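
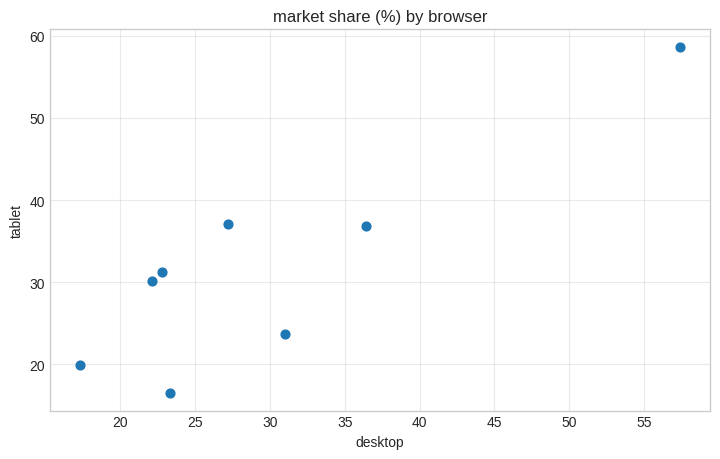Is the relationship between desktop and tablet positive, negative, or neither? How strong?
Points are positively correlated; strong (|r| ≈ 0.9).

positive, strong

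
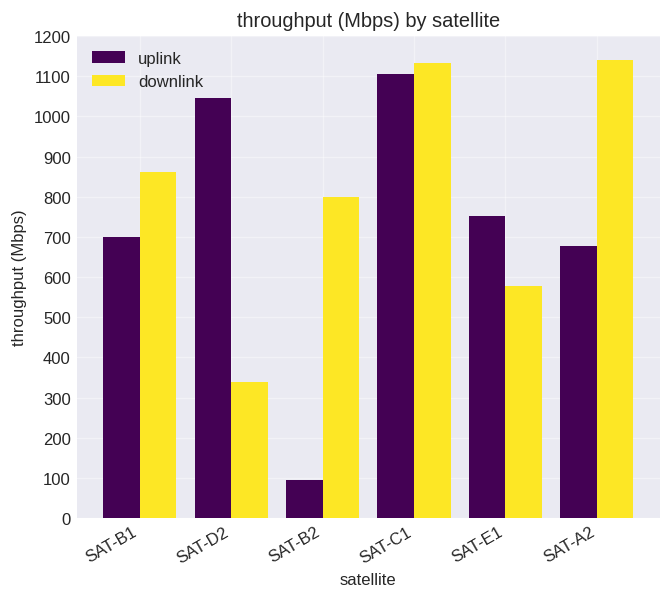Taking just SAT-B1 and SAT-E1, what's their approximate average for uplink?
≈ 750

(700 + 800) / 2 ≈ 750.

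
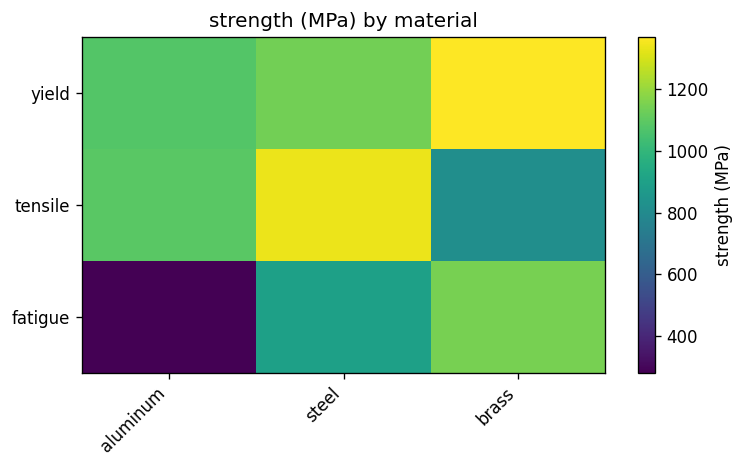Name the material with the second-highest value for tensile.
aluminum

Top 3 for tensile: steel ≈ 1300, aluminum ≈ 1100, brass ≈ 800.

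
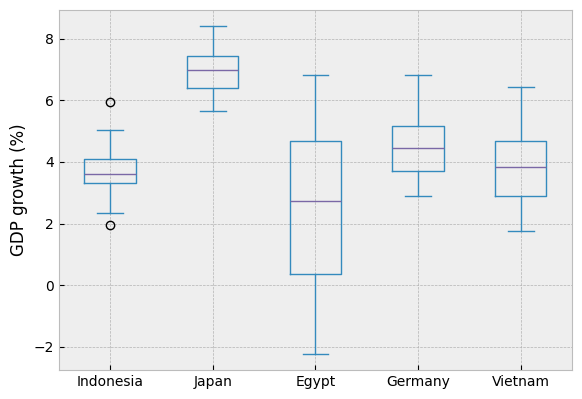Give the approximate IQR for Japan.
≈ 1.0

Q3 ≈ 7.5, Q1 ≈ 6.5; IQR ≈ 1.0.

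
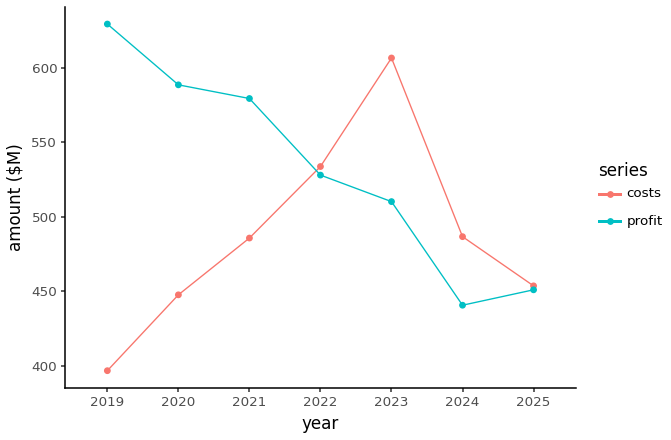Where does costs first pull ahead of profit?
2022

2021: costs ≈ 480 vs profit ≈ 580 (not yet); 2022: costs ≈ 540 vs profit ≈ 520 (first crossover).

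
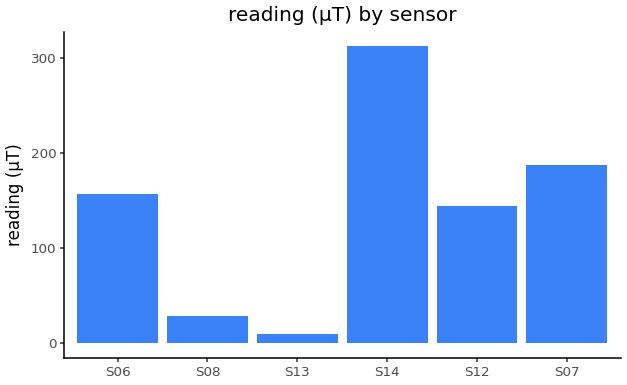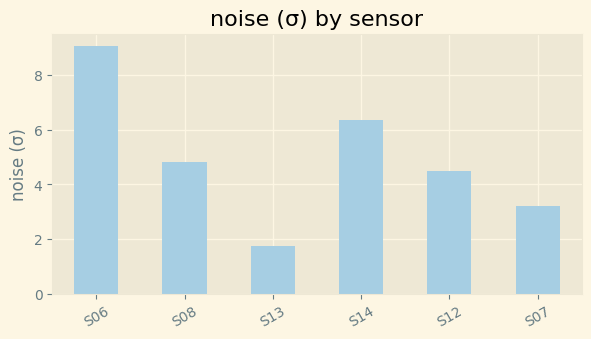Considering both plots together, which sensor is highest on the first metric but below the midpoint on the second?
Chart 2 median noise (σ) ≈ 5; below-median sensors: S13, S12, S07. Among those, S07 has the highest reading (µT) (≈ 200).

S07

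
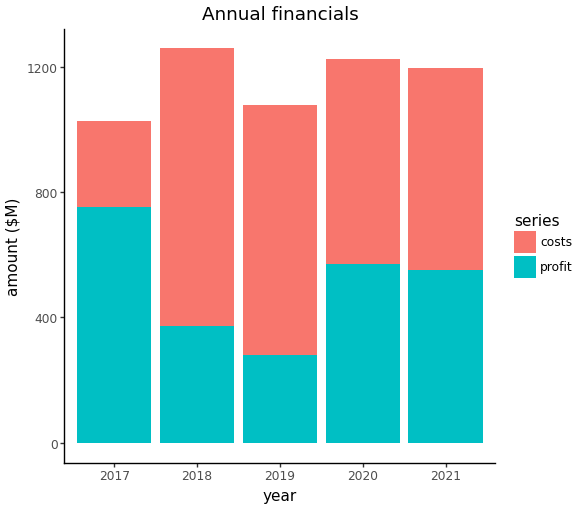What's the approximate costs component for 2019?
≈ 800

costs top ≈ 1000, bottom ≈ 200; segment ≈ 800.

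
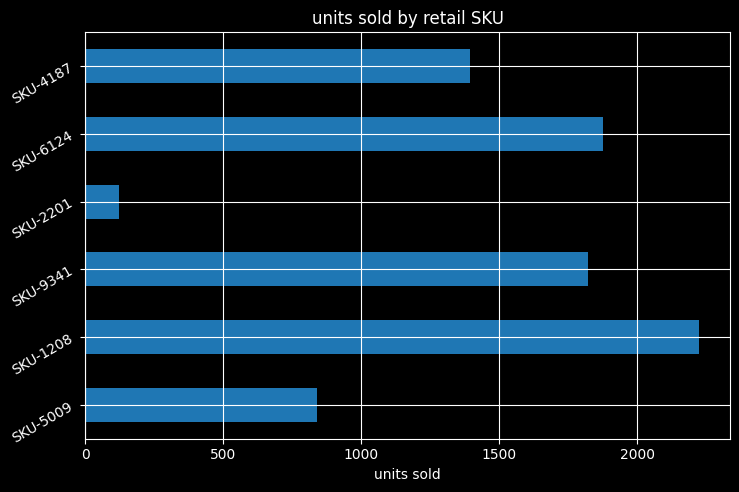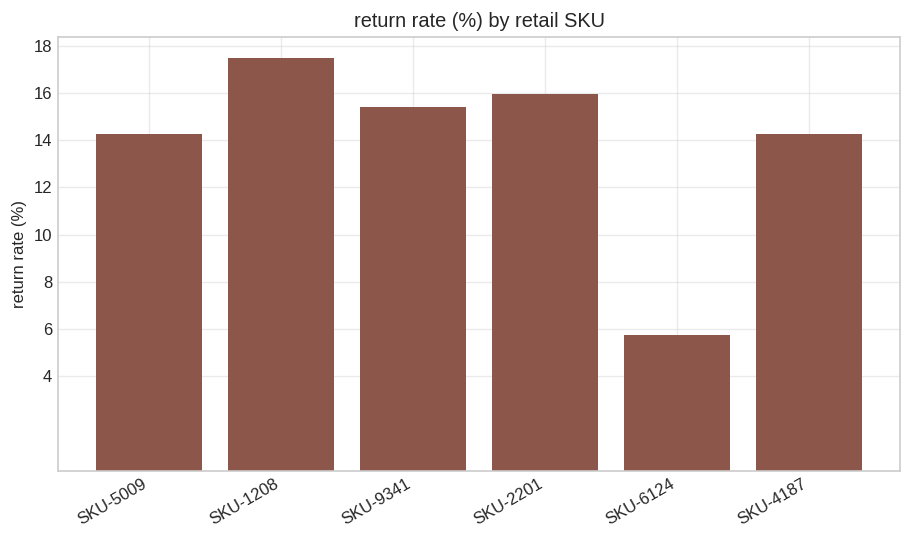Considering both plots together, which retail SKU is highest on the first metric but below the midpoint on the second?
Chart 2 median return rate (%) ≈ 14; below-median retail SKUs: SKU-5009, SKU-6124, SKU-4187. Among those, SKU-6124 has the highest units sold (≈ 2000).

SKU-6124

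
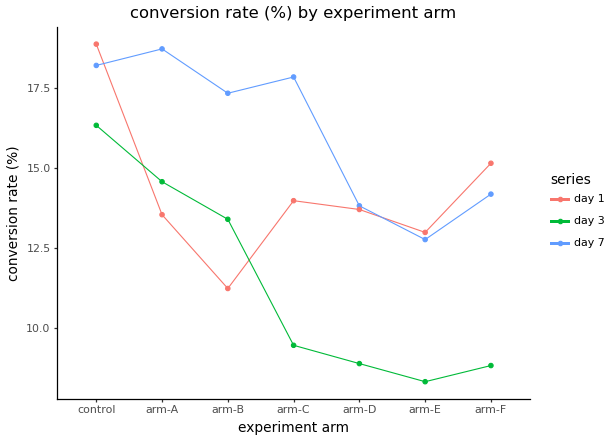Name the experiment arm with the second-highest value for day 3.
arm-A

Top 3 for day 3: control ≈ 16, arm-A ≈ 15, arm-B ≈ 13.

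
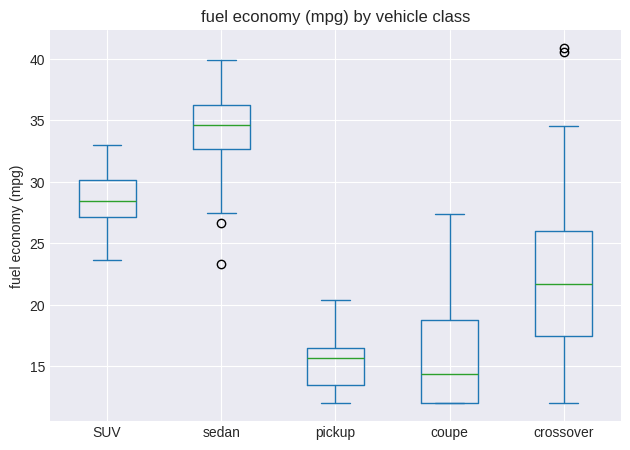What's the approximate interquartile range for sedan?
Q3 ≈ 36, Q1 ≈ 32; IQR ≈ 4.

≈ 4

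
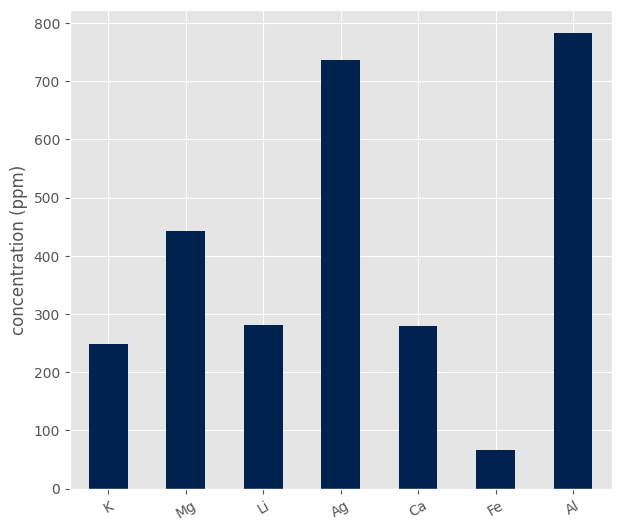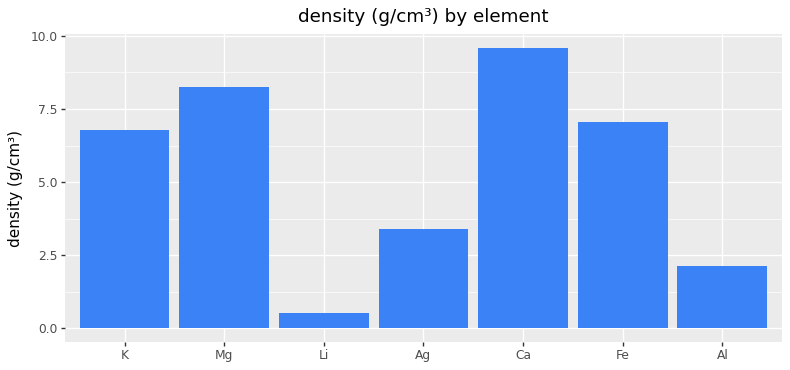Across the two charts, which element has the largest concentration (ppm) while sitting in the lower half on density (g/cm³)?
Al

Chart 2 median density (g/cm³) ≈ 7; below-median elements: Li, Ag, Al. Among those, Al has the highest concentration (ppm) (≈ 800).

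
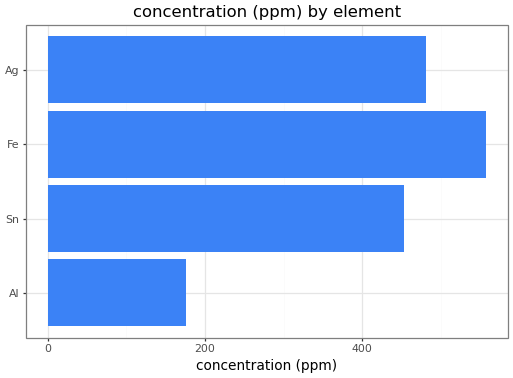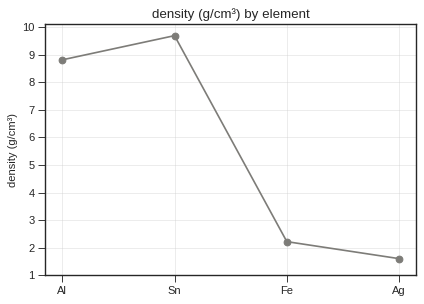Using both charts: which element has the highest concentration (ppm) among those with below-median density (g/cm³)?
Chart 2 median density (g/cm³) ≈ 6; below-median elements: Fe, Ag. Among those, Fe has the highest concentration (ppm) (≈ 600).

Fe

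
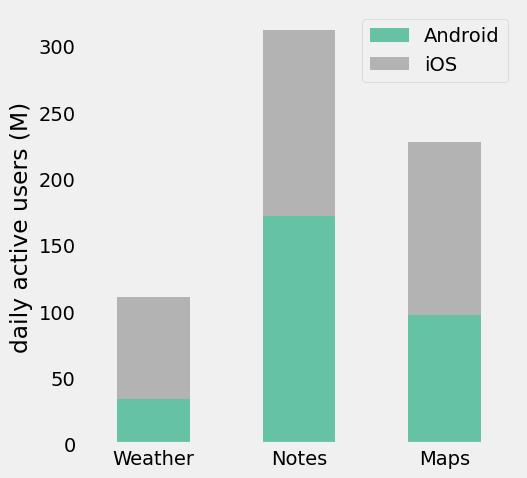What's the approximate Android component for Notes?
Android top ≈ 150, bottom ≈ 0; segment ≈ 150.

≈ 150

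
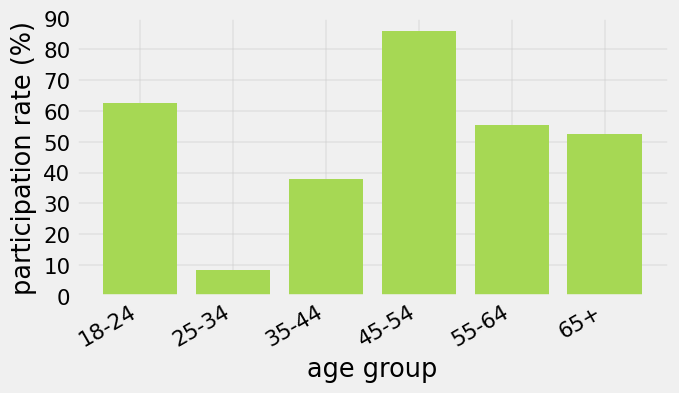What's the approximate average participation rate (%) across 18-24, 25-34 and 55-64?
(60 + 10 + 60) / 3 ≈ 43.

≈ 43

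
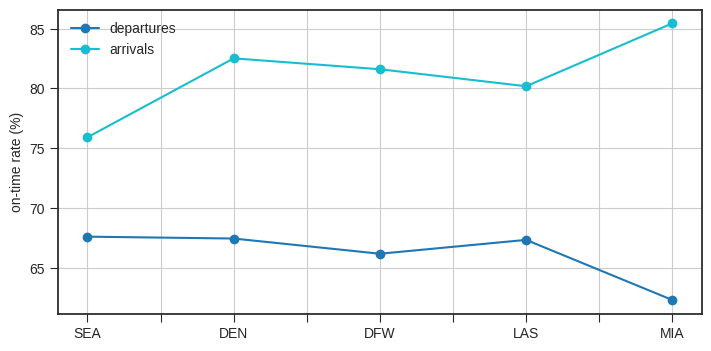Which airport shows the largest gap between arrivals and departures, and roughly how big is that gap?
MIA, ≈ 24 %

MIA: arrivals ≈ 86, departures ≈ 62 → gap ≈ 24. Next-largest (DFW) is only ≈ 16.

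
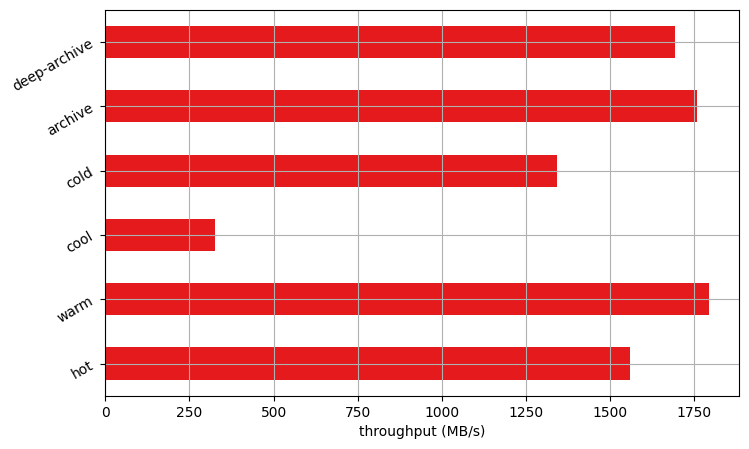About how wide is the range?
Max warm ≈ 1800, min cool ≈ 400; range ≈ 1400.

≈ 1400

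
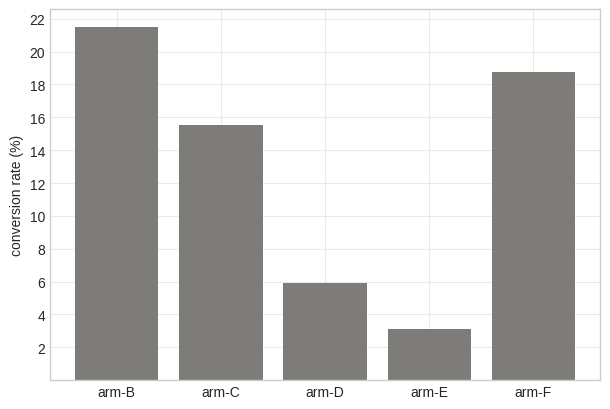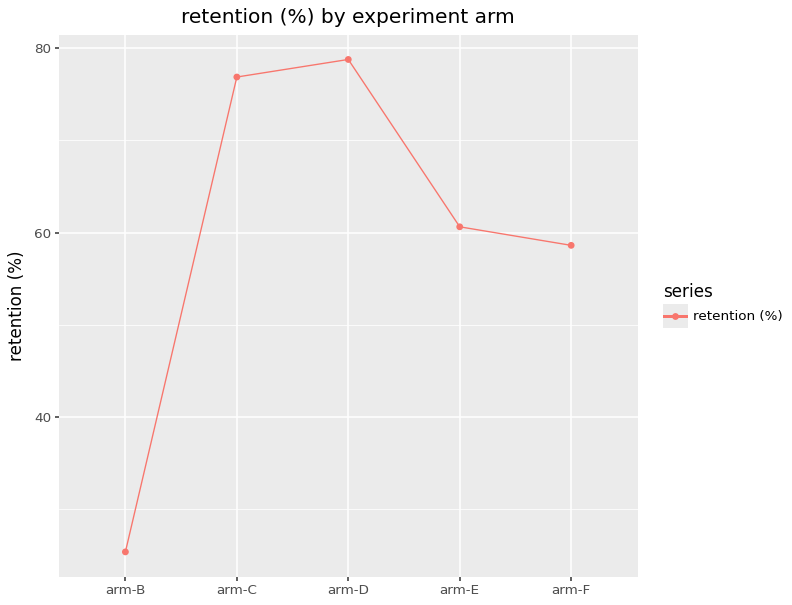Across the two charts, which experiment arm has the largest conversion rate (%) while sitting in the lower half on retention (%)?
arm-B

Chart 2 median retention (%) ≈ 60; below-median experiment arms: arm-B, arm-F. Among those, arm-B has the highest conversion rate (%) (≈ 22).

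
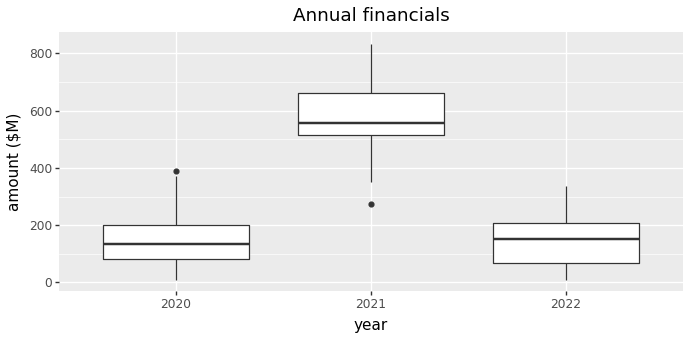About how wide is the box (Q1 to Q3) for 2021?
Q3 ≈ 650, Q1 ≈ 500; IQR ≈ 150.

≈ 150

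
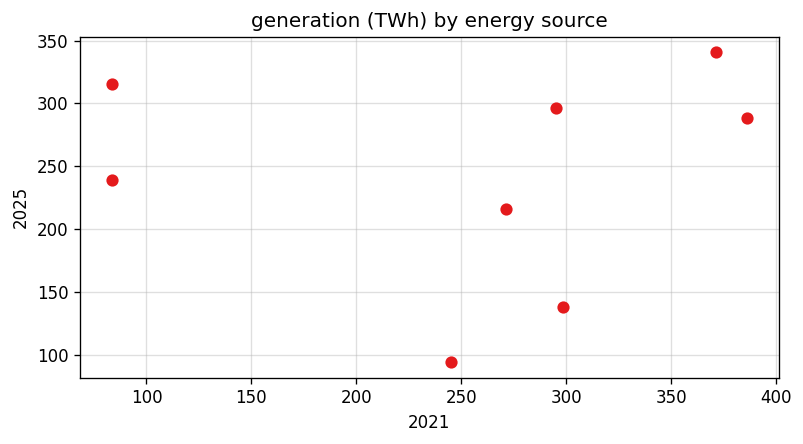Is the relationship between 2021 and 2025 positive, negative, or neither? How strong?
Points are roughly uncorrelated; weak (|r| ≈ 0.1).

no clear correlation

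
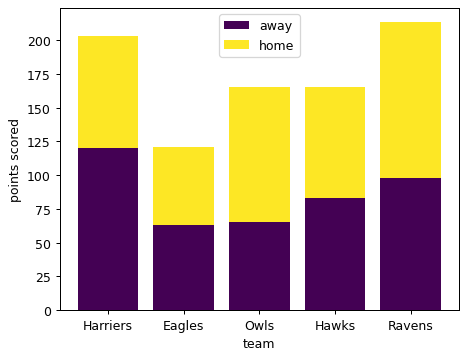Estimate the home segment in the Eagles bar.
home top ≈ 120, bottom ≈ 60; segment ≈ 60.

≈ 60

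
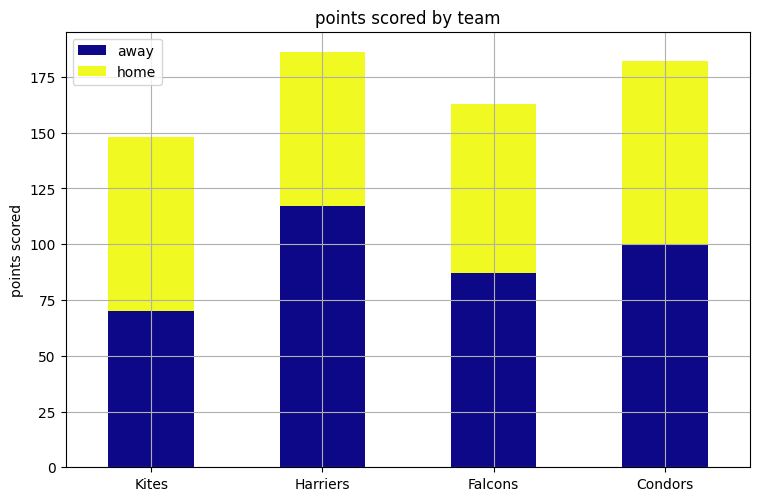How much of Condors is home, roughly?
≈ 80

home top ≈ 180, bottom ≈ 100; segment ≈ 80.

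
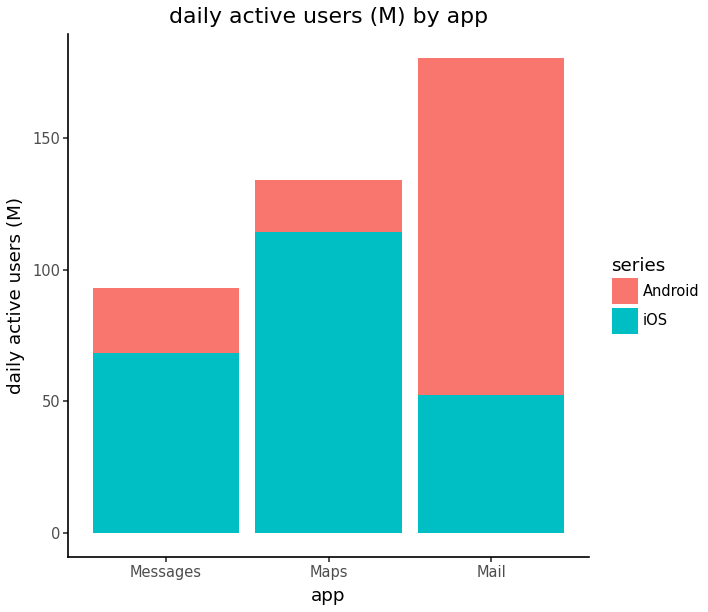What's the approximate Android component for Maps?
Android top ≈ 140, bottom ≈ 120; segment ≈ 20.

≈ 20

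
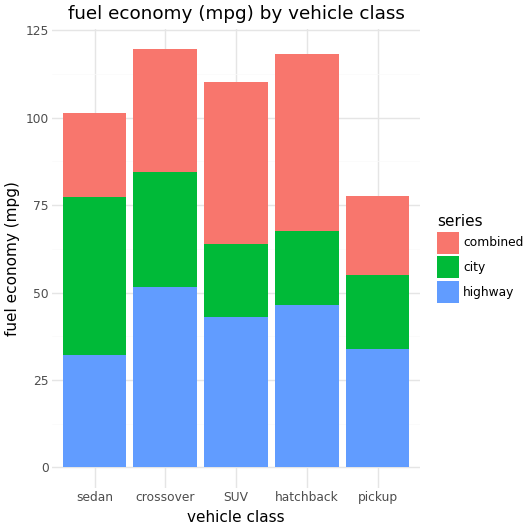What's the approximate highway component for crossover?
≈ 50

highway top ≈ 50, bottom ≈ 0; segment ≈ 50.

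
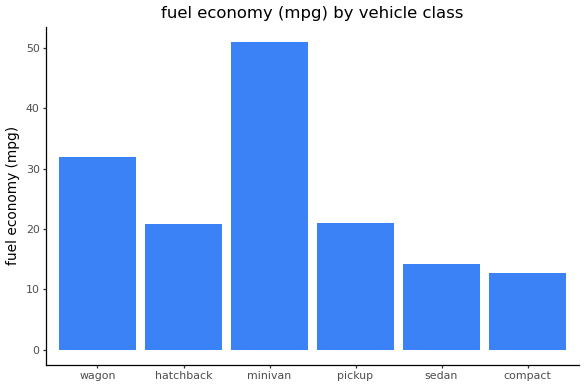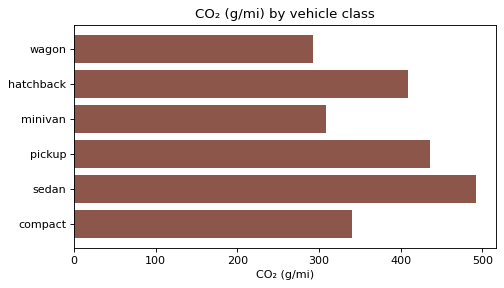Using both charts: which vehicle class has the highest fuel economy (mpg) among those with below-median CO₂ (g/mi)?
Chart 2 median CO₂ (g/mi) ≈ 350; below-median vehicle classes: wagon, minivan, compact. Among those, minivan has the highest fuel economy (mpg) (≈ 50).

minivan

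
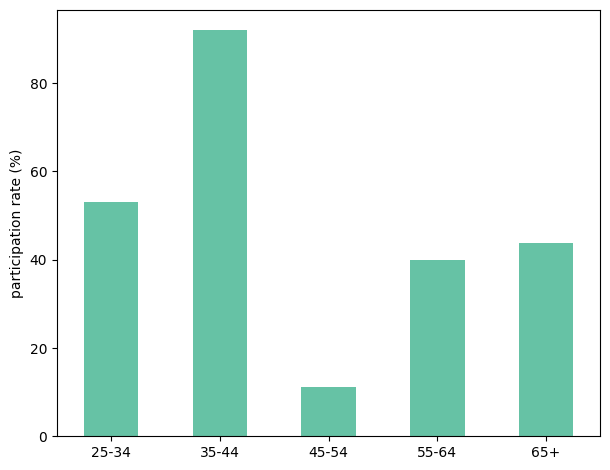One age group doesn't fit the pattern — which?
35-44 ≈ 90; the rest sit between ≈ 10 and ≈ 50.

35-44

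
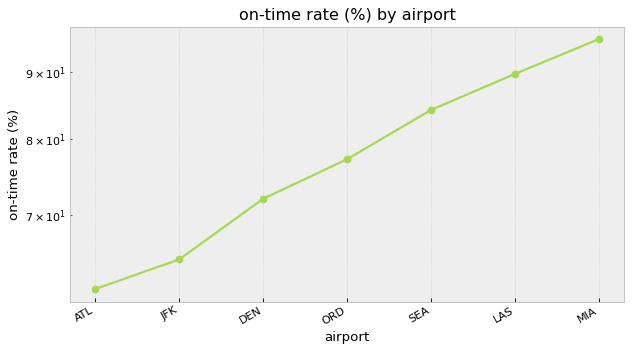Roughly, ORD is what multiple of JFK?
ORD ≈ 75, JFK ≈ 65; 75/65 ≈ 1.15.

≈ 1.15×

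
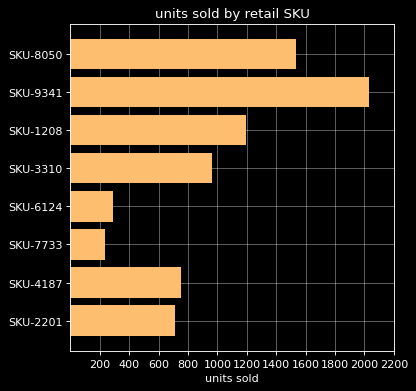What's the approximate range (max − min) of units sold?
Max SKU-9341 ≈ 2000, min SKU-7733 ≈ 200; range ≈ 1800.

≈ 1800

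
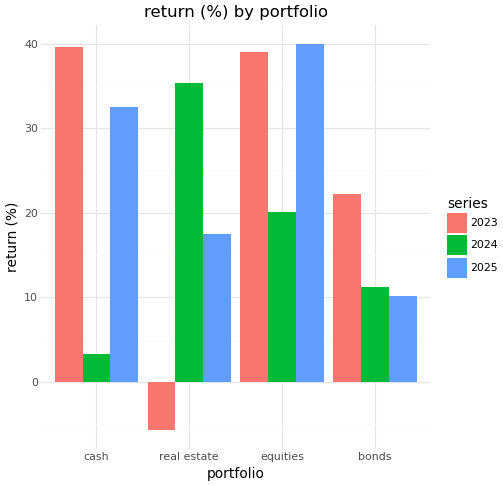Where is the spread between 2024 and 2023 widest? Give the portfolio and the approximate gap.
real estate: 2024 ≈ 35, 2023 ≈ -5 → gap ≈ 40. Next-largest (cash) is only ≈ 35.

real estate, ≈ 40 %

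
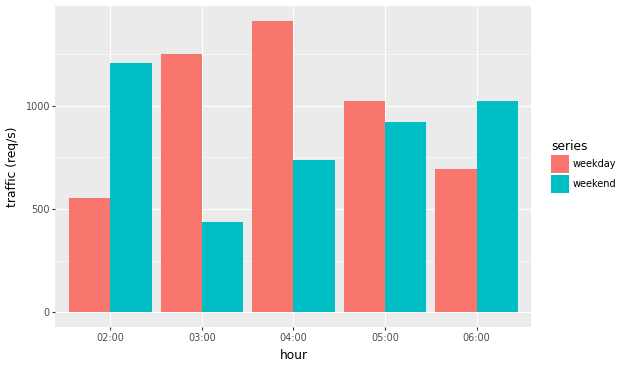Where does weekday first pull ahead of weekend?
02:00: weekday ≈ 600 vs weekend ≈ 1200 (not yet); 03:00: weekday ≈ 1200 vs weekend ≈ 400 (first crossover).

03:00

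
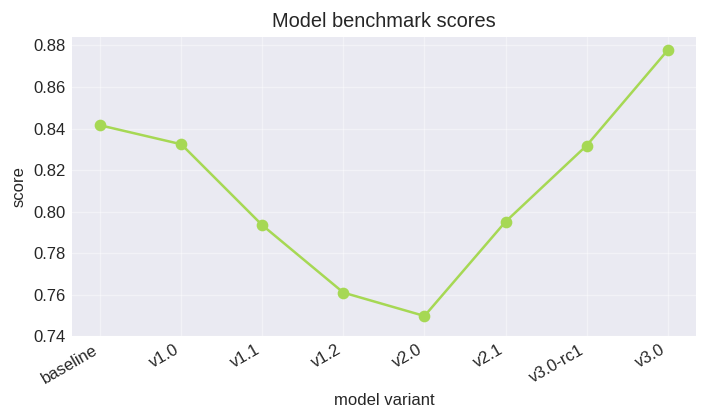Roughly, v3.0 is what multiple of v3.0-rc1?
≈ 1.05×

v3.0 ≈ 0.88, v3.0-rc1 ≈ 0.84; 0.88/0.84 ≈ 1.05.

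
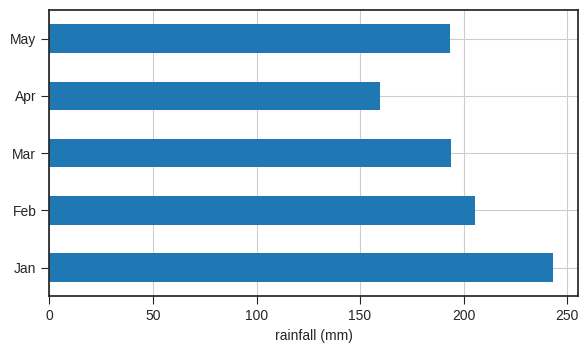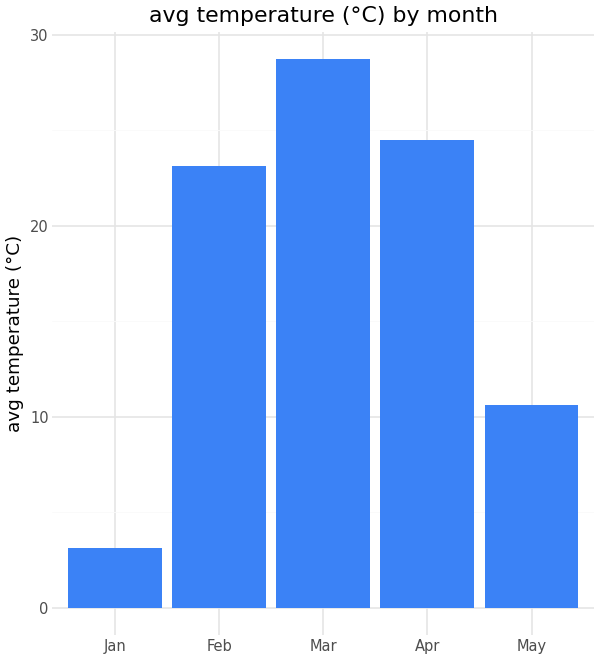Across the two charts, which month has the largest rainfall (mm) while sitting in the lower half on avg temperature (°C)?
Jan

Chart 2 median avg temperature (°C) ≈ 25; below-median months: Jan, May. Among those, Jan has the highest rainfall (mm) (≈ 250).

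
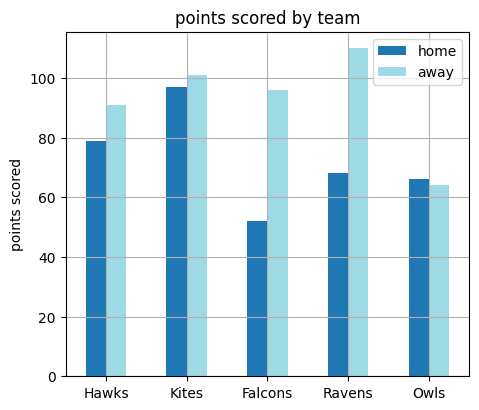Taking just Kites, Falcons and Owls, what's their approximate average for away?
(100 + 100 + 60) / 3 ≈ 87.

≈ 87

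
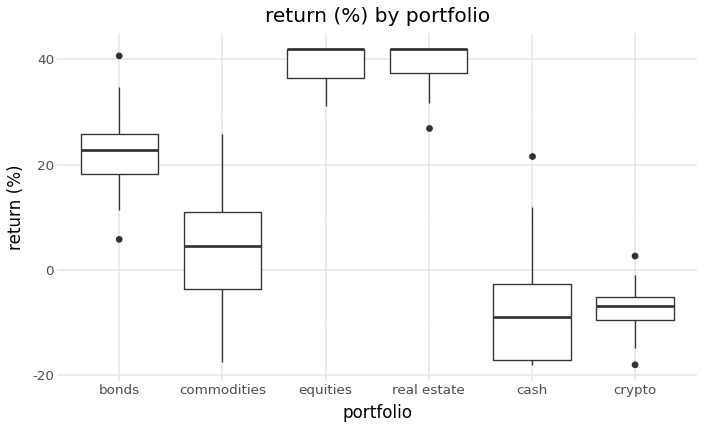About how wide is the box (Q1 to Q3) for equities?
≈ 5

Q3 ≈ 40, Q1 ≈ 35; IQR ≈ 5.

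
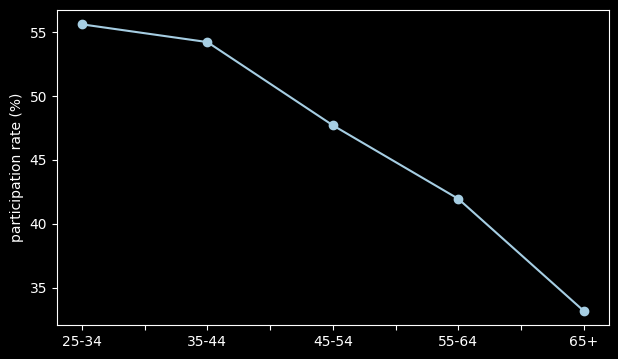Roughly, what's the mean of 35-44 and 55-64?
(54 + 42) / 2 ≈ 48.

≈ 48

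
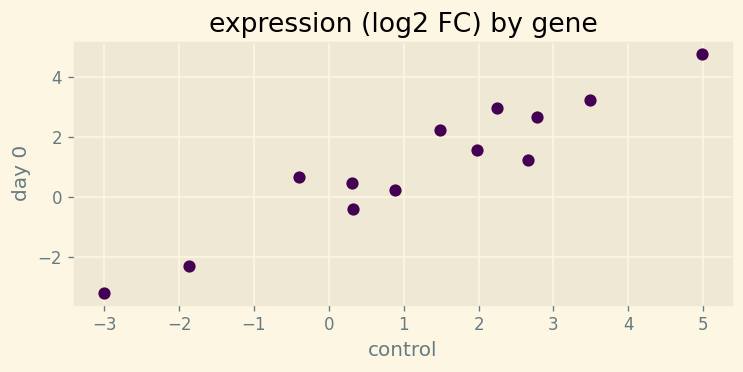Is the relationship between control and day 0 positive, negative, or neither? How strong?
Points are positively correlated; strong (|r| ≈ 1.0).

positive, strong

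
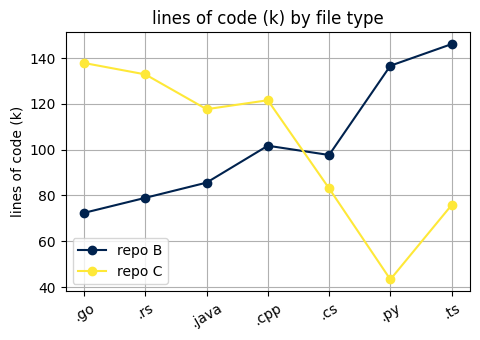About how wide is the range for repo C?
Max .go ≈ 140, min .py ≈ 40; range ≈ 100.

≈ 100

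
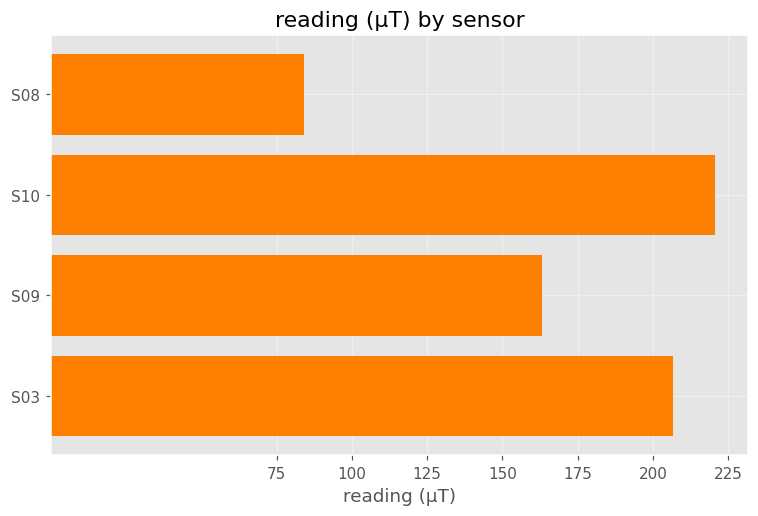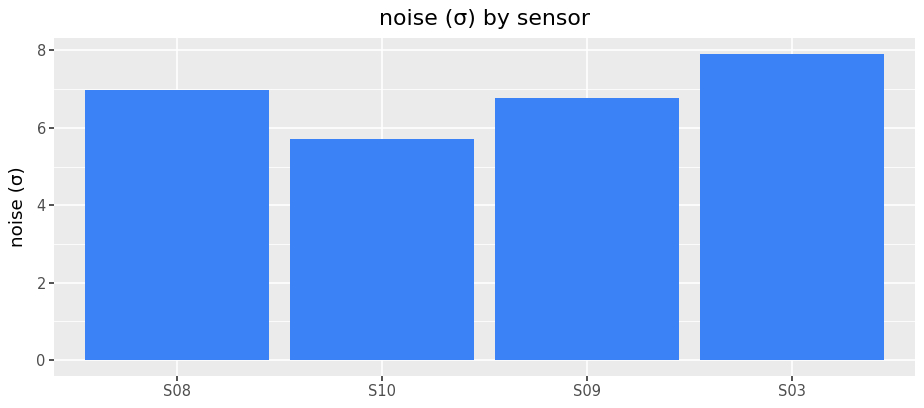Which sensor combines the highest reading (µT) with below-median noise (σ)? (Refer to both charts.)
Chart 2 median noise (σ) ≈ 7; below-median sensors: S10, S09. Among those, S10 has the highest reading (µT) (≈ 225).

S10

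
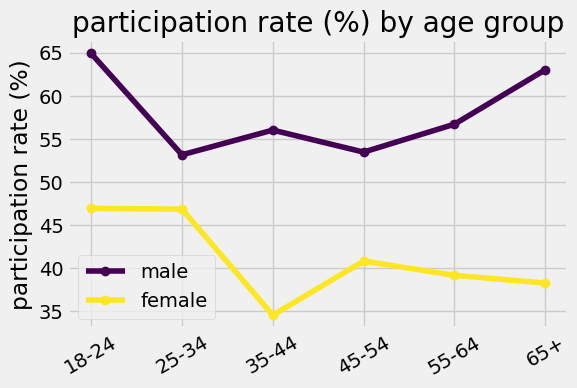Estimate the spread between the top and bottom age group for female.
≈ 10

Max 18-24 ≈ 45, min 35-44 ≈ 35; range ≈ 10.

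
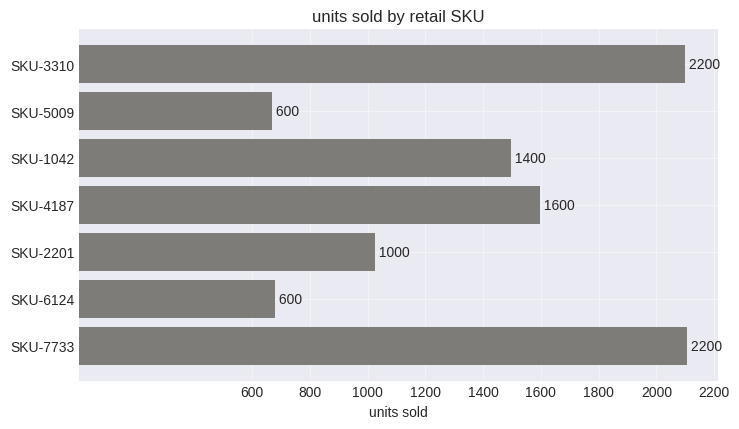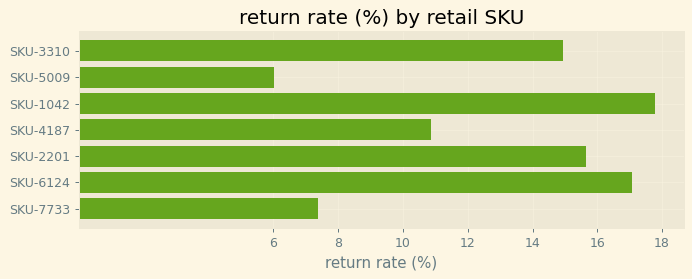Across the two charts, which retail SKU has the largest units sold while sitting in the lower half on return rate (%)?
SKU-7733

Chart 2 median return rate (%) ≈ 14; below-median retail SKUs: SKU-5009, SKU-4187, SKU-7733. Among those, SKU-7733 has the highest units sold (≈ 2200).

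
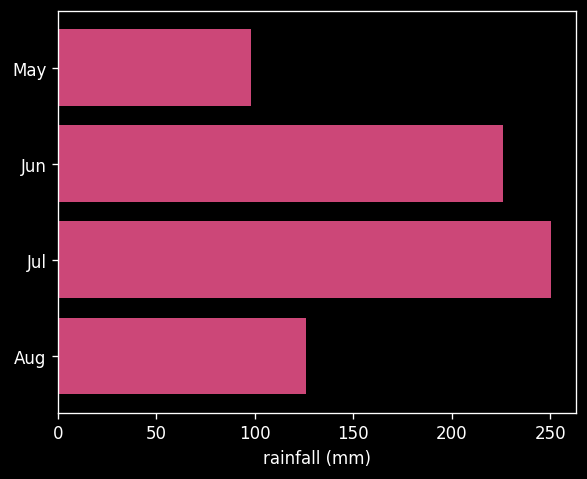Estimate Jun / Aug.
Jun ≈ 225, Aug ≈ 125; 225/125 ≈ 1.8.

≈ 1.8×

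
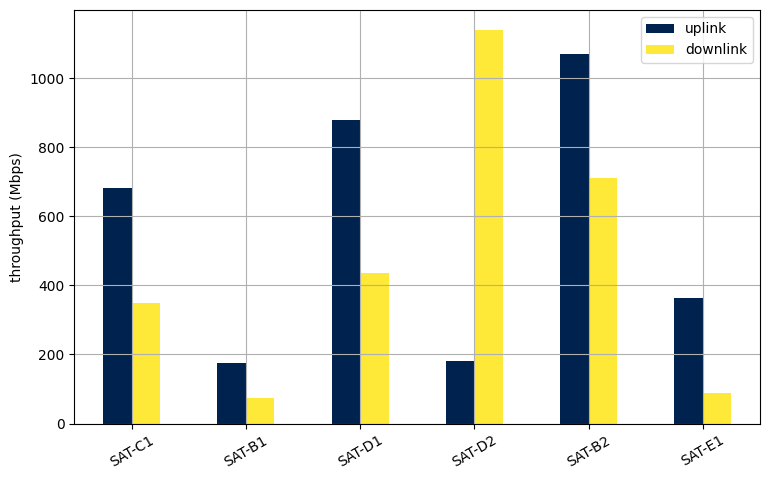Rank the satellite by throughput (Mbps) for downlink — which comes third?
Top 4 for downlink: SAT-D2 ≈ 1100, SAT-B2 ≈ 700, SAT-D1 ≈ 400, SAT-C1 ≈ 300.

SAT-D1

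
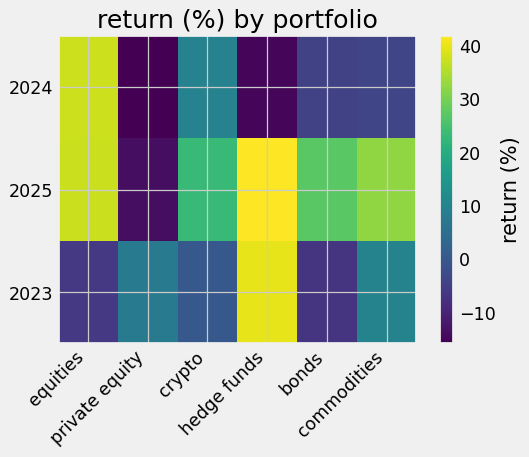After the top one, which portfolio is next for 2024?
crypto

Top 3 for 2024: equities ≈ 40, crypto ≈ 10, commodities ≈ -5.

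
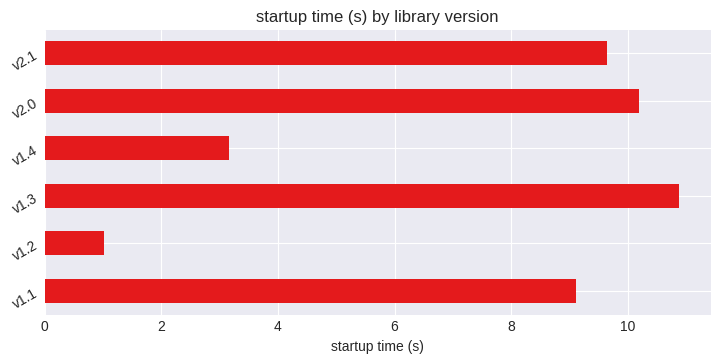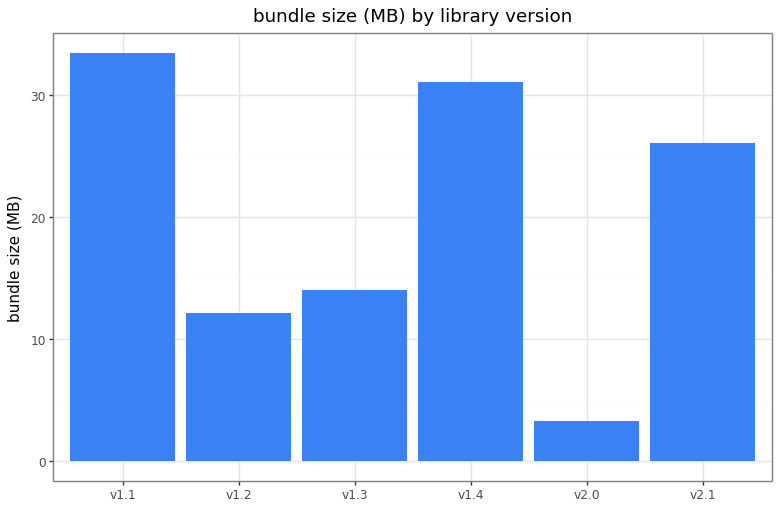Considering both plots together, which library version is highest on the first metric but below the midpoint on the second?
Chart 2 median bundle size (MB) ≈ 20; below-median library versions: v1.2, v1.3, v2.0. Among those, v1.3 has the highest startup time (s) (≈ 11).

v1.3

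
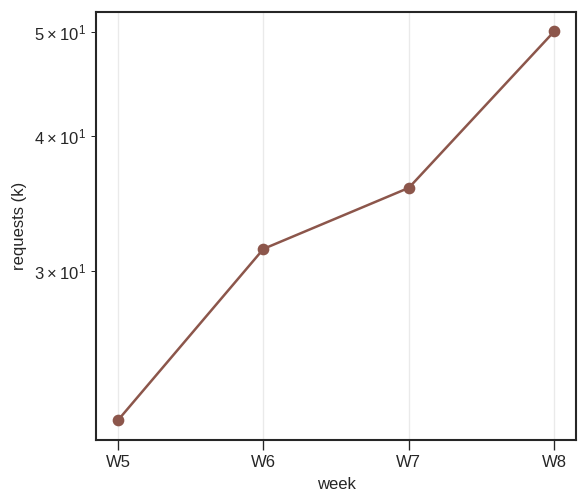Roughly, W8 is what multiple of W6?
W8 ≈ 50, W6 ≈ 30; 50/30 ≈ 1.67.

≈ 1.67×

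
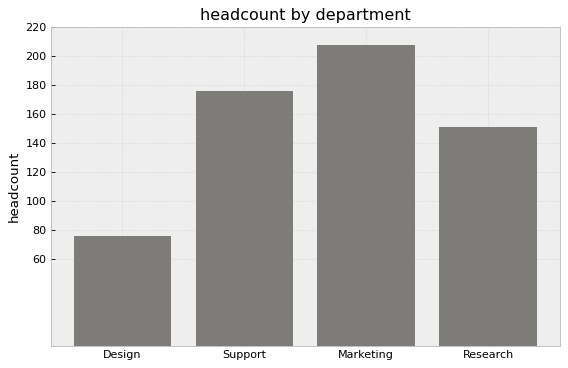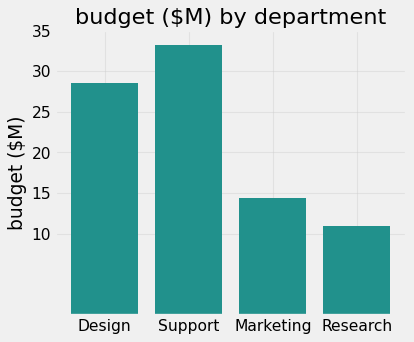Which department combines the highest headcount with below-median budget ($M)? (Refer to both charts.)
Marketing

Chart 2 median budget ($M) ≈ 20; below-median departments: Marketing, Research. Among those, Marketing has the highest headcount (≈ 200).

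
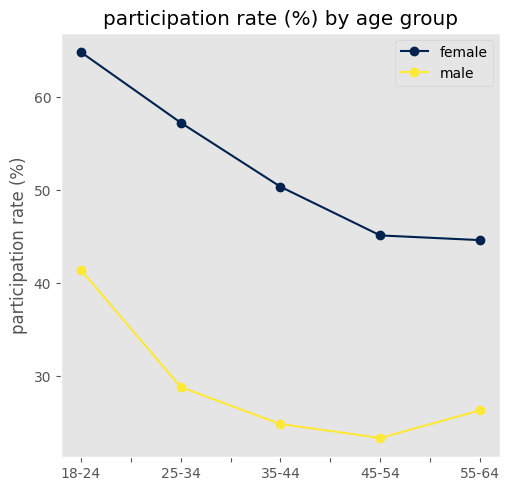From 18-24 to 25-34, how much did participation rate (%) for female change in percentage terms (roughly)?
≈ -15.4%

18-24 ≈ 65, 25-34 ≈ 55; (55 − 65) / 65 ≈ -15.4%.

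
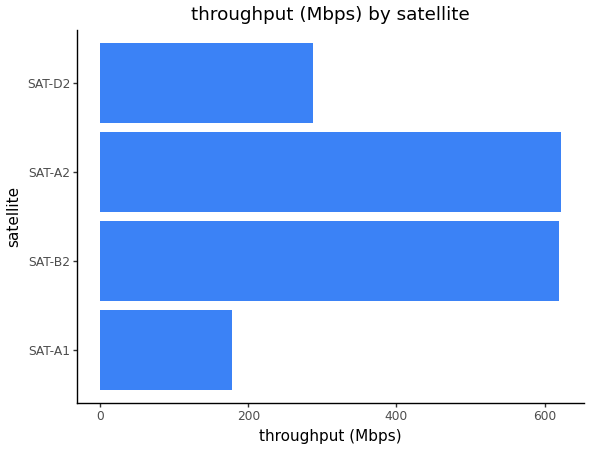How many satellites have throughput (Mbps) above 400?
Above 400: SAT-B2, SAT-A2.

2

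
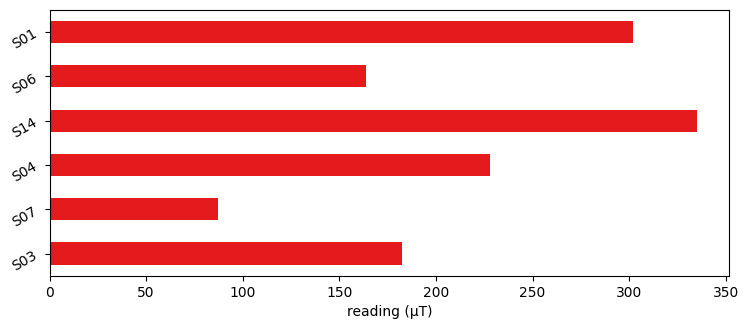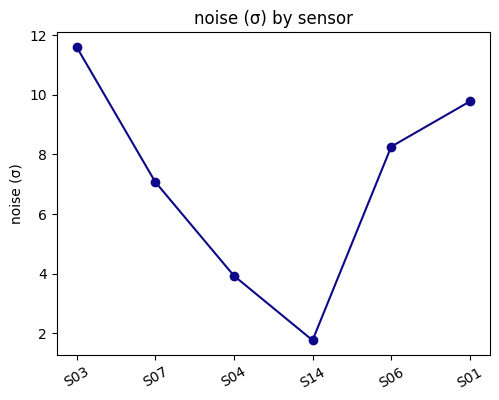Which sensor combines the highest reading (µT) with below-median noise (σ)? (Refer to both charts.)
Chart 2 median noise (σ) ≈ 8; below-median sensors: S07, S04, S14. Among those, S14 has the highest reading (µT) (≈ 350).

S14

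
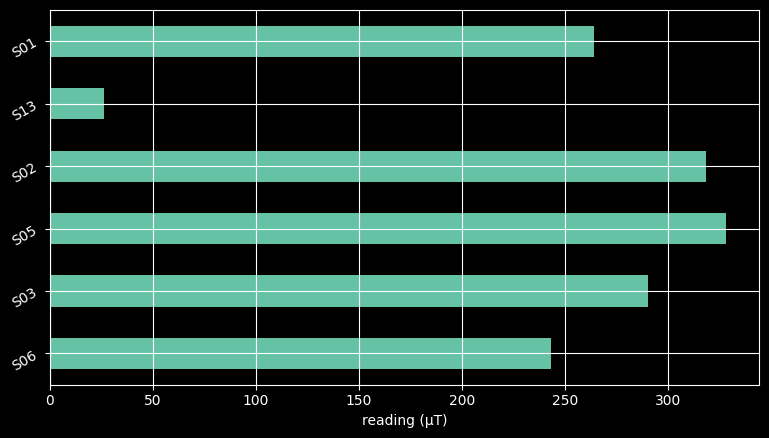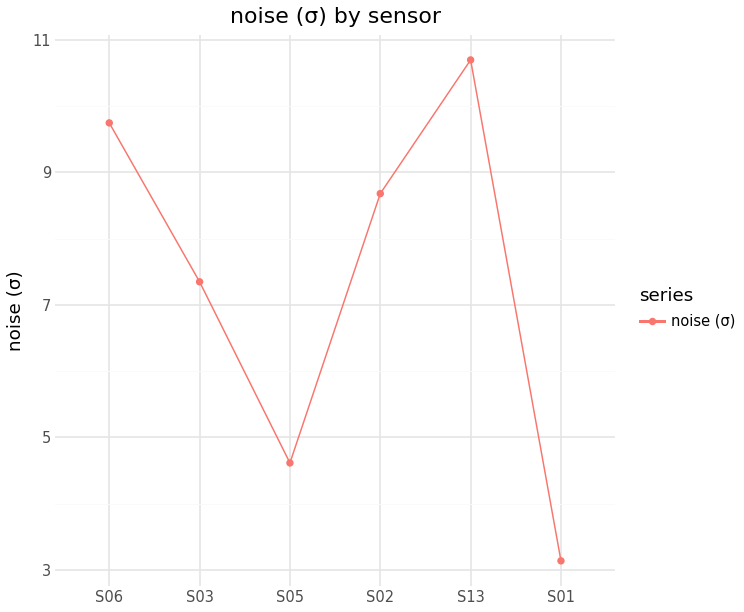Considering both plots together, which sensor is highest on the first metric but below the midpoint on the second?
S05

Chart 2 median noise (σ) ≈ 8; below-median sensors: S03, S05, S01. Among those, S05 has the highest reading (µT) (≈ 350).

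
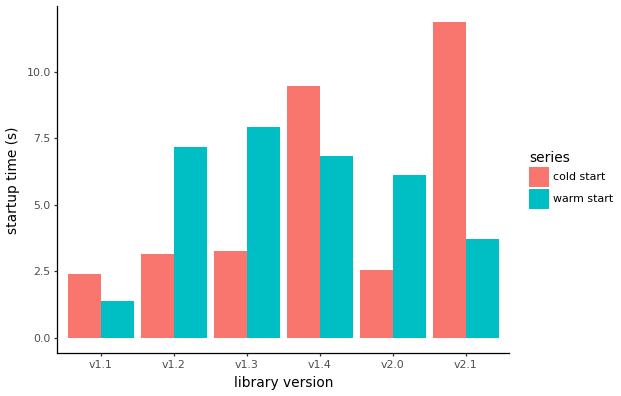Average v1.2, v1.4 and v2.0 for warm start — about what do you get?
≈ 7

(7 + 7 + 6) / 3 ≈ 7.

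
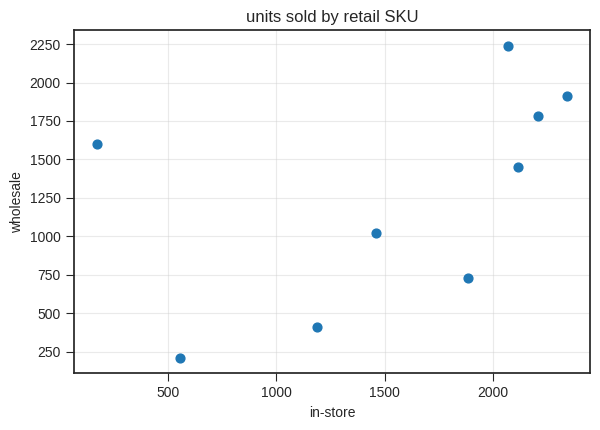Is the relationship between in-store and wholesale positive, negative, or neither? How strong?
positive, moderate

Points are positively correlated; moderate (|r| ≈ 0.5).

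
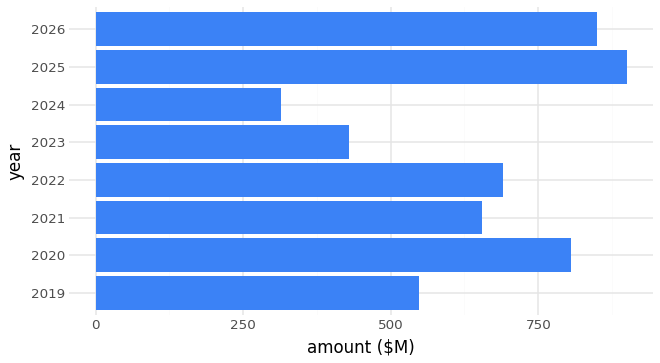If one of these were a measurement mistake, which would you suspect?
2024 ≈ 300; the rest sit between ≈ 400 and ≈ 900.

2024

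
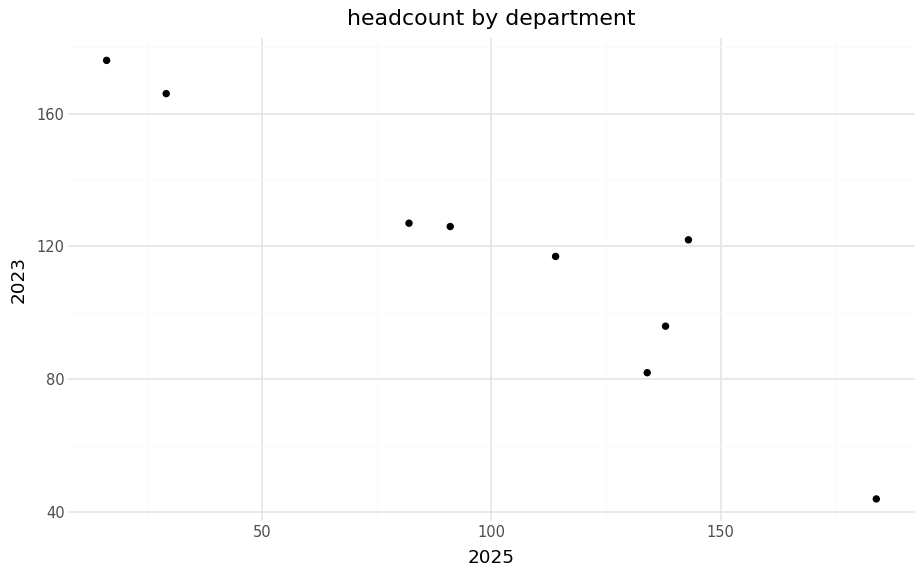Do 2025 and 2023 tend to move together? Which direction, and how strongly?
negative, strong

Points are negatively correlated; strong (|r| ≈ 0.9).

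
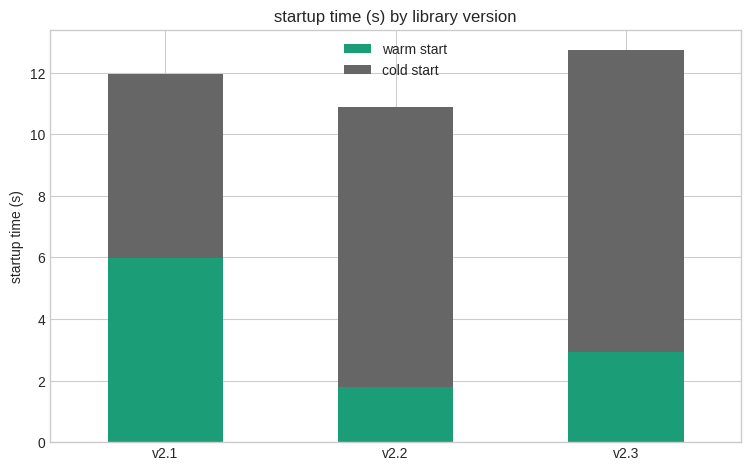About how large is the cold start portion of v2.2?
cold start top ≈ 10, bottom ≈ 2; segment ≈ 8.

≈ 8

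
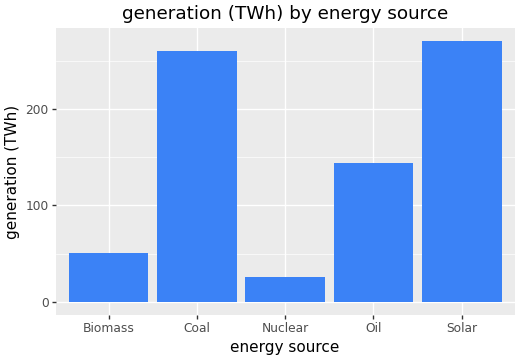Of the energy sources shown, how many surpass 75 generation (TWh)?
Above 75: Coal, Oil, Solar.

3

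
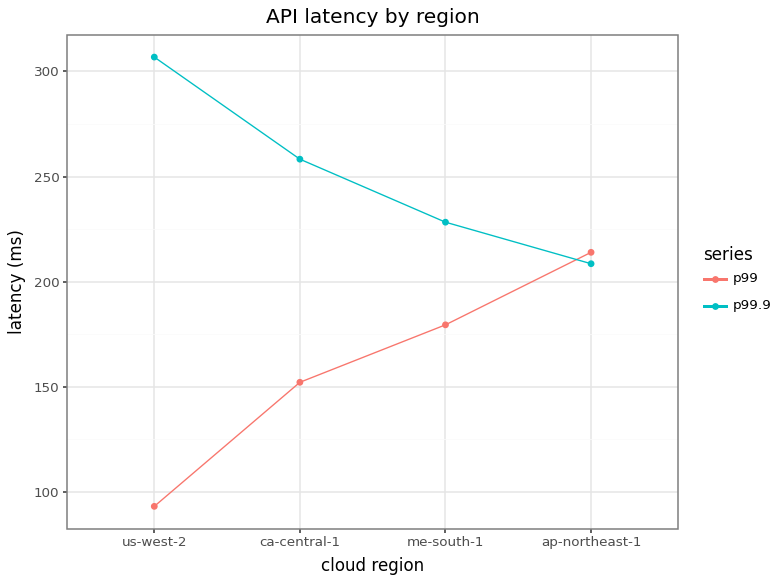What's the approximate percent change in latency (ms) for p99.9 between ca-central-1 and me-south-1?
ca-central-1 ≈ 260, me-south-1 ≈ 220; (220 − 260) / 260 ≈ -15.4%.

≈ -15.4%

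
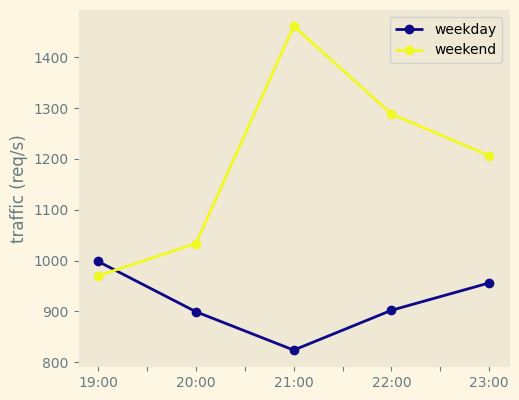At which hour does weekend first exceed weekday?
20:00

19:00: weekend ≈ 1000 vs weekday ≈ 1000 (not yet); 20:00: weekend ≈ 1000 vs weekday ≈ 900 (first crossover).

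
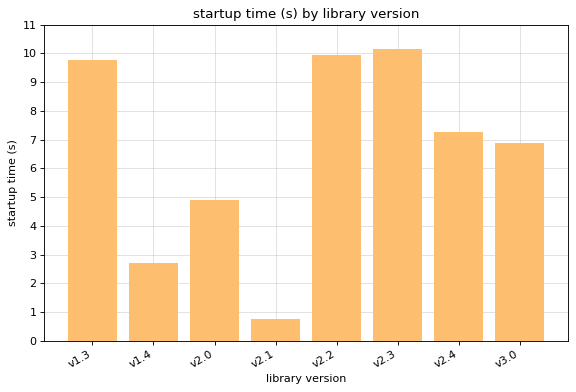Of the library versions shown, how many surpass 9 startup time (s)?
Above 9: v1.3, v2.2, v2.3.

3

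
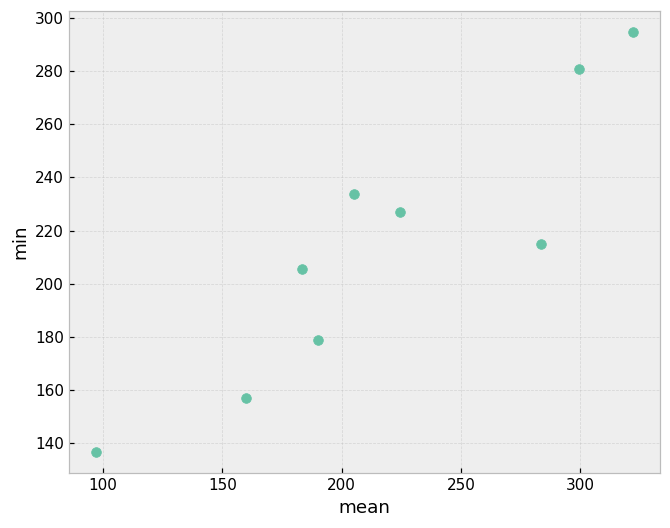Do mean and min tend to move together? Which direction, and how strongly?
positive, strong

Points are positively correlated; strong (|r| ≈ 0.9).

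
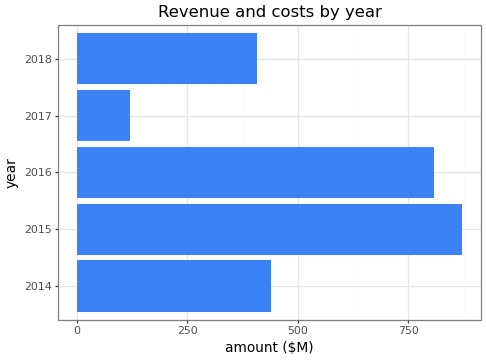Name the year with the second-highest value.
Top 3: 2015 ≈ 900, 2016 ≈ 800, 2014 ≈ 400.

2016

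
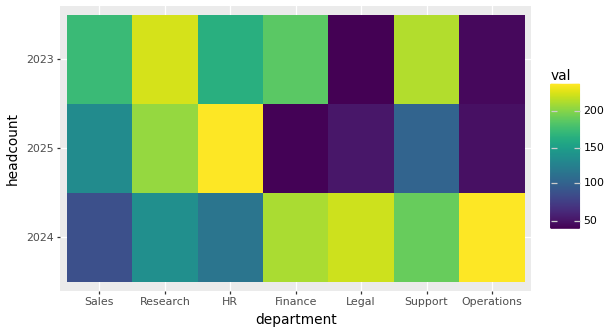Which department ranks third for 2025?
Sales

Top 4 for 2025: HR ≈ 240, Research ≈ 200, Sales ≈ 140, Support ≈ 100.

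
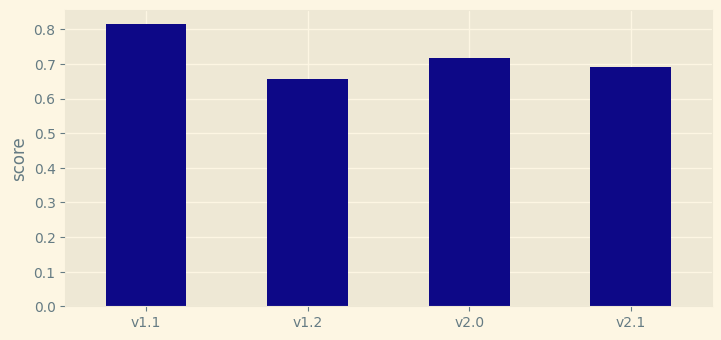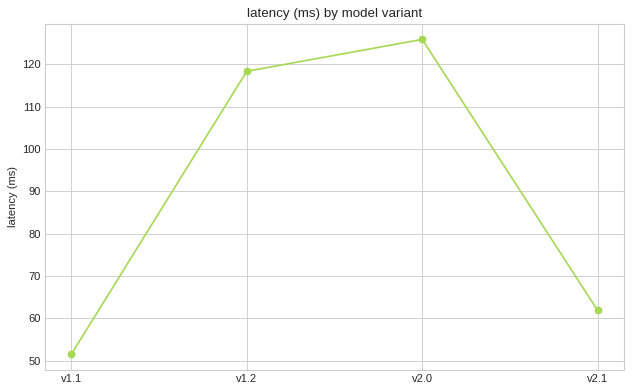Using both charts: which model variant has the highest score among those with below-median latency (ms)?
Chart 2 median latency (ms) ≈ 100; below-median model variants: v1.1, v2.1. Among those, v1.1 has the highest score (≈ 0.8).

v1.1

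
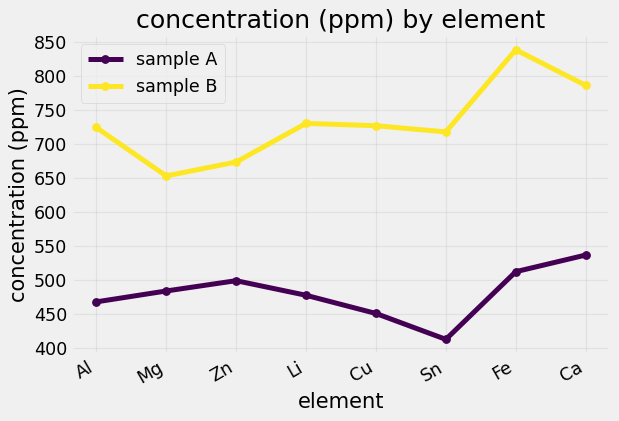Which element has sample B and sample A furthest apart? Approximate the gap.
Fe: sample B ≈ 850, sample A ≈ 500 → gap ≈ 350. Next-largest (Sn) is only ≈ 300.

Fe, ≈ 350 ppm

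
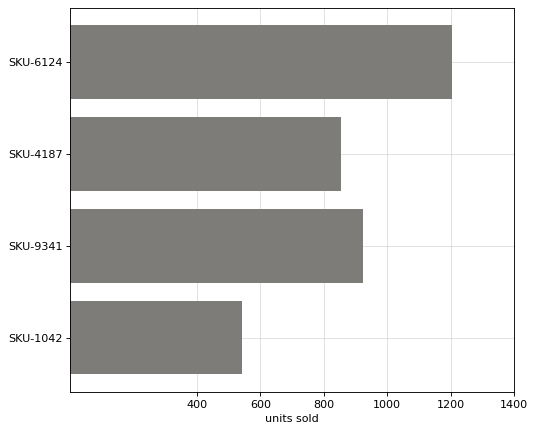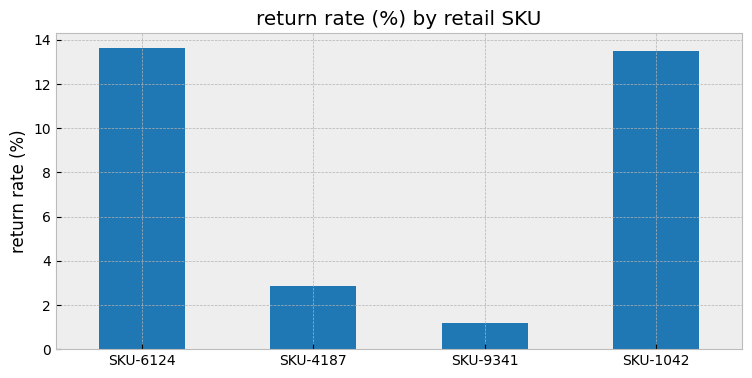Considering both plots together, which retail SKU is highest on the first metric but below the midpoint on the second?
SKU-9341

Chart 2 median return rate (%) ≈ 8; below-median retail SKUs: SKU-4187, SKU-9341. Among those, SKU-9341 has the highest units sold (≈ 1000).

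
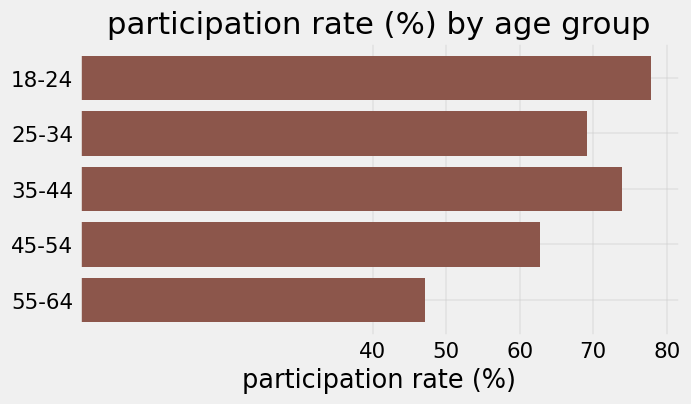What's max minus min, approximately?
Max 18-24 ≈ 80, min 55-64 ≈ 50; range ≈ 30.

≈ 30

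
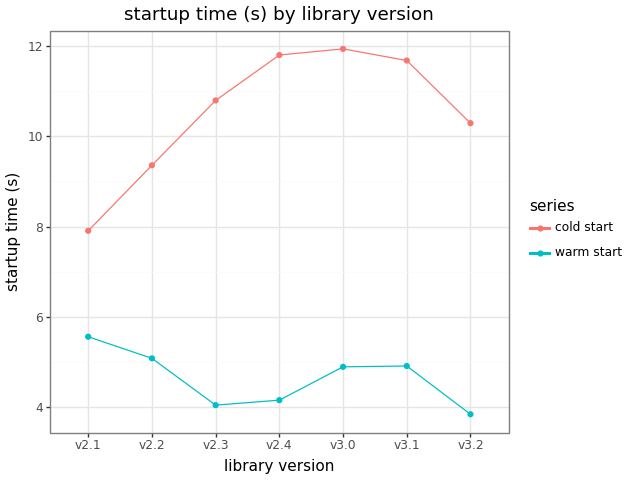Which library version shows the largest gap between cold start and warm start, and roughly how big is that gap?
v2.4: cold start ≈ 12, warm start ≈ 4 → gap ≈ 8. Next-largest (v3.0) is only ≈ 7.

v2.4, ≈ 8 s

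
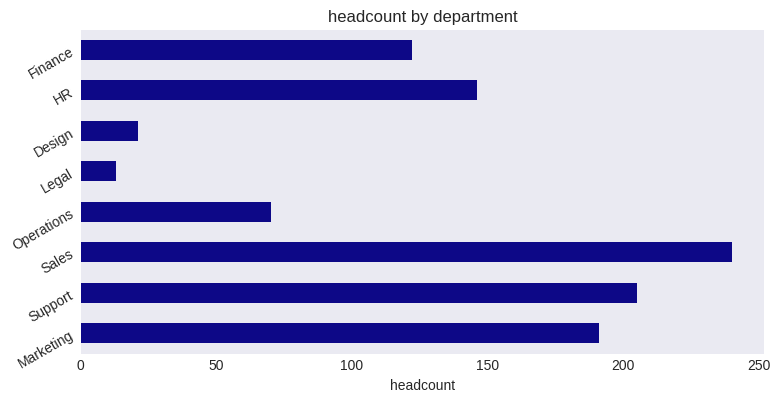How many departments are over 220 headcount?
Above 220: Sales.

1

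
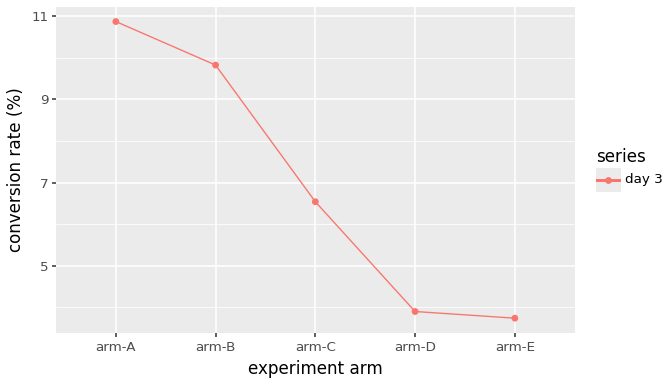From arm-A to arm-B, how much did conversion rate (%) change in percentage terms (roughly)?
arm-A ≈ 11, arm-B ≈ 10; (10 − 11) / 11 ≈ -9.1%.

≈ -9.1%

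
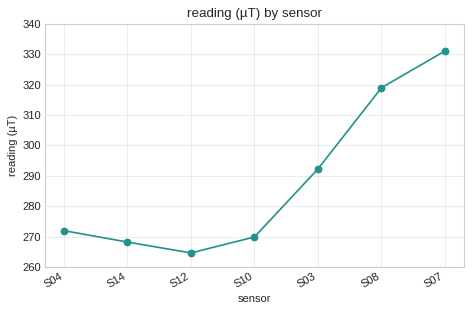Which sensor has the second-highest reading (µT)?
S08

Top 3: S07 ≈ 330, S08 ≈ 320, S03 ≈ 290.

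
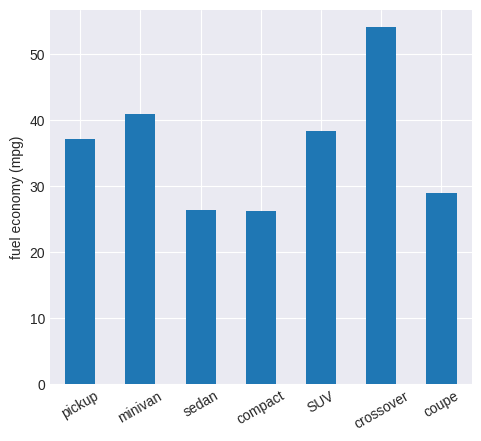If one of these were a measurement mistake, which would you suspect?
crossover ≈ 55; the rest sit between ≈ 25 and ≈ 40.

crossover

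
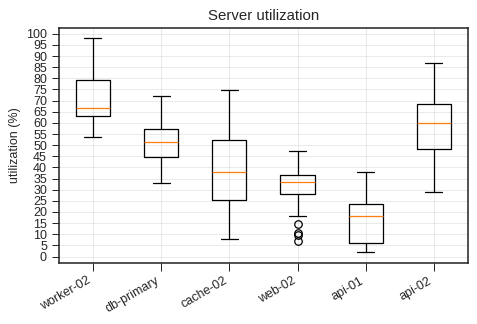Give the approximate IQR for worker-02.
≈ 15

Q3 ≈ 80, Q1 ≈ 65; IQR ≈ 15.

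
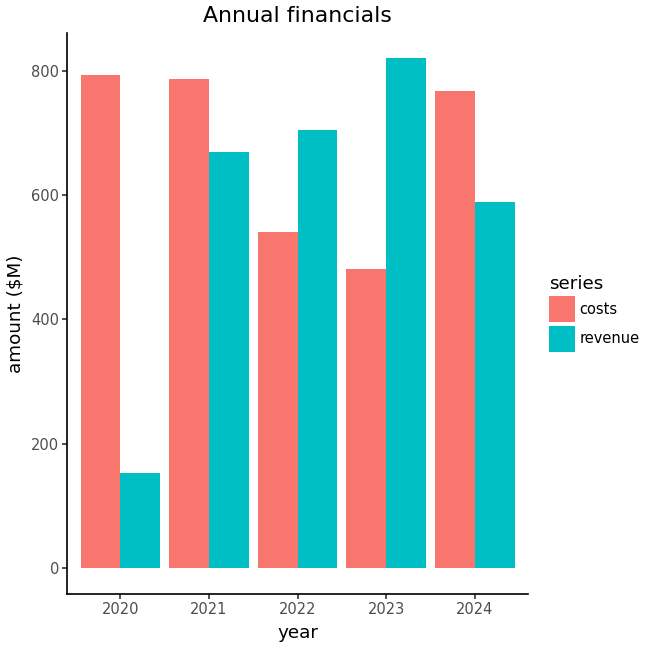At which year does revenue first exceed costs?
2022

2021: revenue ≈ 700 vs costs ≈ 800 (not yet); 2022: revenue ≈ 700 vs costs ≈ 500 (first crossover).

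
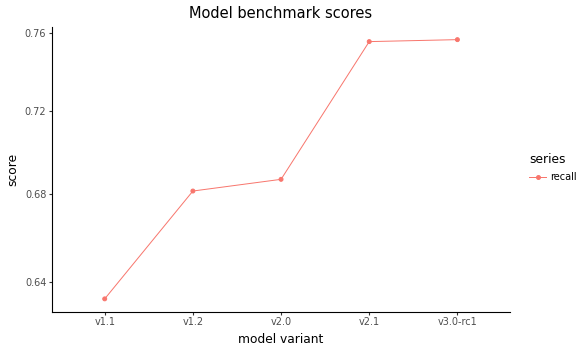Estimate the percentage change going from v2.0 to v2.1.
≈ +11.8%

v2.0 ≈ 0.68, v2.1 ≈ 0.76; (0.76 − 0.68) / 0.68 ≈ +11.8%.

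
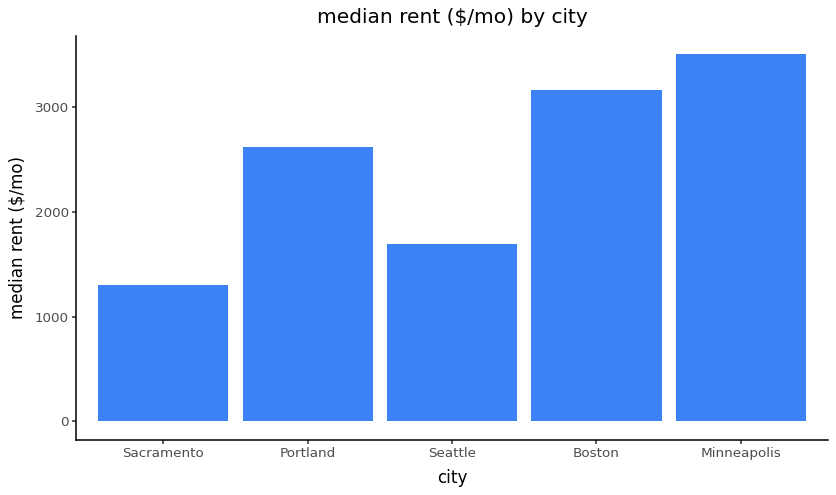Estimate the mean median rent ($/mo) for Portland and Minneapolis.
(2500 + 3500) / 2 ≈ 3000.

≈ 3000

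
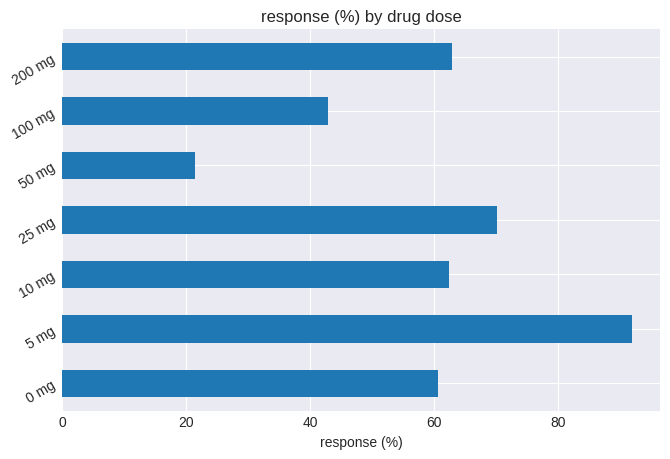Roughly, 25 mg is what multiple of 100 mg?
≈ 1.75×

25 mg ≈ 70, 100 mg ≈ 40; 70/40 ≈ 1.75.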